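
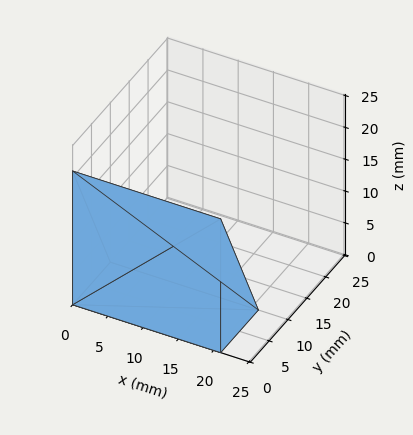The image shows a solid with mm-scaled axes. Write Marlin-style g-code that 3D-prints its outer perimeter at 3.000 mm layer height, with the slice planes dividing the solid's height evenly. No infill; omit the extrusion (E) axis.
Reading the render: the shape is a wedge (ramp): 21 × 10 mm base, rising to 21 mm along the y=0 edge and sloping linearly to z=0 at y=10 (dimensions read to the nearest mm from the axis ticks). For the g-code, the solid's height is divided into equal slices at the stated Δz and each level perimeter traced with G1 moves after a G0 lift.

; perimeter-only toolpath
G21 ; units = mm
G90 ; absolute positioning
G28 ; home
; layer 1
G0 Z3.000
G0 X0.000 Y0.000
G1 X21.000 Y0.000
G1 X21.000 Y8.571
G1 X0.000 Y8.571
G1 X0.000 Y0.000
; layer 2
G0 Z6.000
G0 X0.000 Y0.000
G1 X21.000 Y0.000
G1 X21.000 Y7.143
G1 X0.000 Y7.143
G1 X0.000 Y0.000
; layer 3
G0 Z9.000
G0 X0.000 Y0.000
G1 X21.000 Y0.000
G1 X21.000 Y5.714
G1 X0.000 Y5.714
G1 X0.000 Y0.000
; layer 4
G0 Z12.000
G0 X0.000 Y0.000
G1 X21.000 Y0.000
G1 X21.000 Y4.286
G1 X0.000 Y4.286
G1 X0.000 Y0.000
; layer 5
G0 Z15.000
G0 X0.000 Y0.000
G1 X21.000 Y0.000
G1 X21.000 Y2.857
G1 X0.000 Y2.857
G1 X0.000 Y0.000
; layer 6
G0 Z18.000
G0 X0.000 Y0.000
G1 X21.000 Y0.000
G1 X21.000 Y1.429
G1 X0.000 Y1.429
G1 X0.000 Y0.000
M2 ; end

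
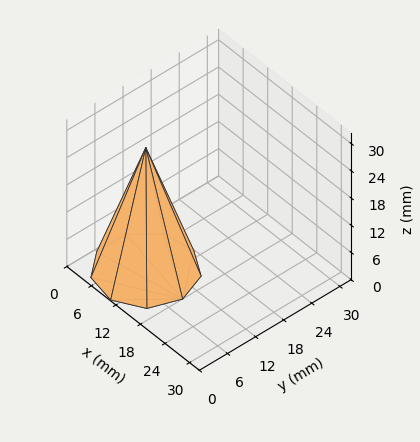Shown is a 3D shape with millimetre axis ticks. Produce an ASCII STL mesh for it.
Reading the render: the shape is a regular 9-sided pyramid, base circumscribed radius ≈ 9 mm, apex at z ≈ 27 mm (dimensions read to the nearest mm from the axis ticks). For the STL, each face is triangulated and given an outward normal.

solid part
  facet normal 0.0000 0.0000 -1.0000
    outer loop
      vertex 10.56 17.86 0.00
      vertex 15.89 14.79 0.00
      vertex 18.00 9.00 0.00
    endloop
  endfacet
  facet normal 0.0000 0.0000 -1.0000
    outer loop
      vertex 4.50 16.79 0.00
      vertex 10.56 17.86 0.00
      vertex 18.00 9.00 0.00
    endloop
  endfacet
  facet normal 0.0000 0.0000 -1.0000
    outer loop
      vertex 0.54 12.08 0.00
      vertex 4.50 16.79 0.00
      vertex 18.00 9.00 0.00
    endloop
  endfacet
  facet normal 0.0000 0.0000 -1.0000
    outer loop
      vertex 0.54 5.92 0.00
      vertex 0.54 12.08 0.00
      vertex 18.00 9.00 0.00
    endloop
  endfacet
  facet normal 0.0000 0.0000 -1.0000
    outer loop
      vertex 4.50 1.21 0.00
      vertex 0.54 5.92 0.00
      vertex 18.00 9.00 0.00
    endloop
  endfacet
  facet normal 0.0000 0.0000 -1.0000
    outer loop
      vertex 10.56 0.14 0.00
      vertex 4.50 1.21 0.00
      vertex 18.00 9.00 0.00
    endloop
  endfacet
  facet normal 0.0000 0.0000 -1.0000
    outer loop
      vertex 15.89 3.21 0.00
      vertex 10.56 0.14 0.00
      vertex 18.00 9.00 0.00
    endloop
  endfacet
  facet normal 0.8966 0.3267 0.2989
    outer loop
      vertex 18.00 9.00 0.00
      vertex 15.89 14.79 0.00
      vertex 9.00 9.00 27.00
    endloop
  endfacet
  facet normal 0.4763 0.8269 0.2989
    outer loop
      vertex 15.89 14.79 0.00
      vertex 10.56 17.86 0.00
      vertex 9.00 9.00 27.00
    endloop
  endfacet
  facet normal -0.1659 0.9398 0.2988
    outer loop
      vertex 10.56 17.86 0.00
      vertex 4.50 16.79 0.00
      vertex 9.00 9.00 27.00
    endloop
  endfacet
  facet normal -0.7304 0.6141 0.2989
    outer loop
      vertex 4.50 16.79 0.00
      vertex 0.54 12.08 0.00
      vertex 9.00 9.00 27.00
    endloop
  endfacet
  facet normal -0.9543 0.0000 0.2990
    outer loop
      vertex 0.54 12.08 0.00
      vertex 0.54 5.92 0.00
      vertex 9.00 9.00 27.00
    endloop
  endfacet
  facet normal -0.7304 -0.6141 0.2989
    outer loop
      vertex 0.54 5.92 0.00
      vertex 4.50 1.21 0.00
      vertex 9.00 9.00 27.00
    endloop
  endfacet
  facet normal -0.1659 -0.9398 0.2988
    outer loop
      vertex 4.50 1.21 0.00
      vertex 10.56 0.14 0.00
      vertex 9.00 9.00 27.00
    endloop
  endfacet
  facet normal 0.4763 -0.8269 0.2989
    outer loop
      vertex 10.56 0.14 0.00
      vertex 15.89 3.21 0.00
      vertex 9.00 9.00 27.00
    endloop
  endfacet
  facet normal 0.8966 -0.3267 0.2989
    outer loop
      vertex 15.89 3.21 0.00
      vertex 18.00 9.00 0.00
      vertex 9.00 9.00 27.00
    endloop
  endfacet
endsolid part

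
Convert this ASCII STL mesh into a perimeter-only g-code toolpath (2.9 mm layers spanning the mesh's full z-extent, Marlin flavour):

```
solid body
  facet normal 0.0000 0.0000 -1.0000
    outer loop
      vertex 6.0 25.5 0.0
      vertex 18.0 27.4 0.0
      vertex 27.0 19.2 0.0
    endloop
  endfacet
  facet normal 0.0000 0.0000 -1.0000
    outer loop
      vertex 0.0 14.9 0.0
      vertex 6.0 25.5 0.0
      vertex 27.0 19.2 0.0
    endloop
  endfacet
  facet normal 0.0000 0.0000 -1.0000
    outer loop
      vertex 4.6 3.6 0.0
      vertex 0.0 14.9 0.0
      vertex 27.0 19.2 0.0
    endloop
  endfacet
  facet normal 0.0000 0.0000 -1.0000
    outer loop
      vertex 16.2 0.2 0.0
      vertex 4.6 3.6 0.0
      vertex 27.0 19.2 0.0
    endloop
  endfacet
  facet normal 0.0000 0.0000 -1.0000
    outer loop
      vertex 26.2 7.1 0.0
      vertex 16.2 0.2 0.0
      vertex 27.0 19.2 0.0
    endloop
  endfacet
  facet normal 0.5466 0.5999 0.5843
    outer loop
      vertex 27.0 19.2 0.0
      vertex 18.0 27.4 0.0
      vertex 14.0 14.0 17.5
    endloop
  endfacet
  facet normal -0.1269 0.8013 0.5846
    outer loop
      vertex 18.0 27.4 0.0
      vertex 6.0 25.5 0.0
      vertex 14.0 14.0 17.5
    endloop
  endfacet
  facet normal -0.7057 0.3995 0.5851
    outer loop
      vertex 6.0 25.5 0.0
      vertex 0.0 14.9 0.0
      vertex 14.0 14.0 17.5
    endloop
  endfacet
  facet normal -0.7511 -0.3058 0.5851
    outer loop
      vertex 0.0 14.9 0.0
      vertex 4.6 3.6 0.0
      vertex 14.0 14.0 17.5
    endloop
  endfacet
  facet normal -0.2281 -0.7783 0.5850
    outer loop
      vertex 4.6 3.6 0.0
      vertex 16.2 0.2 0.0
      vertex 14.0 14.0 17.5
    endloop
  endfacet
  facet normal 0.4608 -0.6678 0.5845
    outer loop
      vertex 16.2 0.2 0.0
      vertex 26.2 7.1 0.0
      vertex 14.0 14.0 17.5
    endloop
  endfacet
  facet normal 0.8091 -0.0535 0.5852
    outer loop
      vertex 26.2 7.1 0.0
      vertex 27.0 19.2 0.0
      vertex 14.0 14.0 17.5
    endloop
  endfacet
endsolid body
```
; perimeter-only toolpath
G21 ; units = mm
G90 ; absolute positioning
G28 ; home
; layer 1
G0 Z2.9
G0 X24.8 Y18.3
G1 X17.3 Y25.2
G1 X7.3 Y23.6
G1 X2.3 Y14.8
G1 X6.2 Y5.3
G1 X15.8 Y2.5
G1 X24.2 Y8.2
G1 X24.8 Y18.3
; layer 2
G0 Z5.8
G0 X22.7 Y17.5
G1 X16.7 Y22.9
G1 X8.7 Y21.7
G1 X4.7 Y14.6
G1 X7.7 Y7.1
G1 X15.5 Y4.8
G1 X22.1 Y9.4
G1 X22.7 Y17.5
; layer 3
G0 Z8.8
G0 X20.5 Y16.6
G1 X16.0 Y20.7
G1 X10.0 Y19.8
G1 X7.0 Y14.4
G1 X9.3 Y8.8
G1 X15.1 Y7.1
G1 X20.1 Y10.6
G1 X20.5 Y16.6
; layer 4
G0 Z11.7
G0 X18.3 Y15.7
G1 X15.3 Y18.5
G1 X11.3 Y17.8
G1 X9.3 Y14.3
G1 X10.9 Y10.5
G1 X14.7 Y9.4
G1 X18.1 Y11.7
G1 X18.3 Y15.7
; layer 5
G0 Z14.6
G0 X16.2 Y14.9
G1 X14.7 Y16.2
G1 X12.7 Y15.9
G1 X11.7 Y14.2
G1 X12.4 Y12.3
G1 X14.4 Y11.7
G1 X16.0 Y12.8
G1 X16.2 Y14.9
M2 ; end

The solid is a regular 7-sided pyramid, base circumscribed radius ≈ 14 mm, apex at z ≈ 17.5 mm. Slicing at Δz = 2.9 mm — 6 equal slices spanning the solid's height, so layer i sits at z = i·h/6 — gives 5 non-empty perimeters. Each is a 7-segment closed polygon; G0 lifts to the layer z and rapids to the start vertex, then G1 traces the edges. The cross-section shrinks linearly with z (the slice at the apex is degenerate and omitted).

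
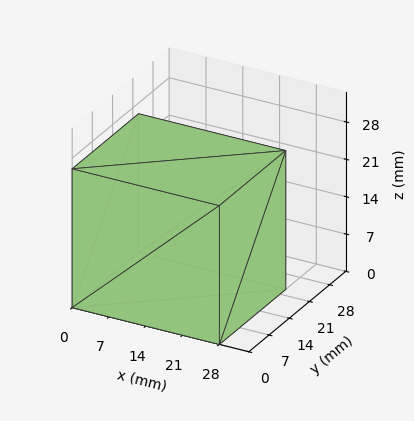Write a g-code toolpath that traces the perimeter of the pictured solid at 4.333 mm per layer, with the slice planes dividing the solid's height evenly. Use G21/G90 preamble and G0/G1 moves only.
Reading the render: the shape is a rectangular box, roughly 28 × 23 mm footprint and 26 mm tall (dimensions read to the nearest mm from the axis ticks). For the g-code, the solid's height is divided into equal slices at the stated Δz and each level perimeter traced with G1 moves after a G0 lift.

; perimeter-only toolpath
G21 ; units = mm
G90 ; absolute positioning
G28 ; home
; layer 1
G0 Z4.333
G0 X0.000 Y0.000
G1 X28.000 Y0.000
G1 X28.000 Y23.000
G1 X0.000 Y23.000
G1 X0.000 Y0.000
; layer 2
G0 Z8.667
G0 X0.000 Y0.000
G1 X28.000 Y0.000
G1 X28.000 Y23.000
G1 X0.000 Y23.000
G1 X0.000 Y0.000
; layer 3
G0 Z13.000
G0 X0.000 Y0.000
G1 X28.000 Y0.000
G1 X28.000 Y23.000
G1 X0.000 Y23.000
G1 X0.000 Y0.000
; layer 4
G0 Z17.333
G0 X0.000 Y0.000
G1 X28.000 Y0.000
G1 X28.000 Y23.000
G1 X0.000 Y23.000
G1 X0.000 Y0.000
; layer 5
G0 Z21.667
G0 X0.000 Y0.000
G1 X28.000 Y0.000
G1 X28.000 Y23.000
G1 X0.000 Y23.000
G1 X0.000 Y0.000
; layer 6
G0 Z26.000
G0 X0.000 Y0.000
G1 X28.000 Y0.000
G1 X28.000 Y23.000
G1 X0.000 Y23.000
G1 X0.000 Y0.000
M2 ; end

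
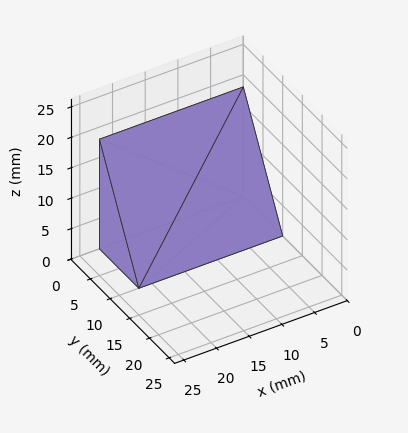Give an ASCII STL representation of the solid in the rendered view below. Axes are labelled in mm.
Reading the render: the shape is a wedge (ramp): 22 × 10 mm base, rising to 18 mm along the y=0 edge and sloping linearly to z=0 at y=10 (dimensions read to the nearest mm from the axis ticks). For the STL, each face is triangulated and given an outward normal.

solid part
  facet normal 0.0000 0.0000 -1.0000
    outer loop
      vertex 22.000 10.000 0.000
      vertex 22.000 0.000 0.000
      vertex 0.000 0.000 0.000
    endloop
  endfacet
  facet normal 0.0000 0.0000 -1.0000
    outer loop
      vertex 0.000 10.000 0.000
      vertex 22.000 10.000 0.000
      vertex 0.000 0.000 0.000
    endloop
  endfacet
  facet normal 0.0000 -1.0000 0.0000
    outer loop
      vertex 0.000 0.000 0.000
      vertex 22.000 0.000 0.000
      vertex 22.000 0.000 18.000
    endloop
  endfacet
  facet normal 0.0000 -1.0000 0.0000
    outer loop
      vertex 0.000 0.000 0.000
      vertex 22.000 0.000 18.000
      vertex 0.000 0.000 18.000
    endloop
  endfacet
  facet normal 0.0000 0.8742 0.4856
    outer loop
      vertex 0.000 0.000 18.000
      vertex 22.000 0.000 18.000
      vertex 22.000 10.000 0.000
    endloop
  endfacet
  facet normal 0.0000 0.8742 0.4856
    outer loop
      vertex 0.000 0.000 18.000
      vertex 22.000 10.000 0.000
      vertex 0.000 10.000 0.000
    endloop
  endfacet
  facet normal -1.0000 0.0000 0.0000
    outer loop
      vertex 0.000 0.000 18.000
      vertex 0.000 10.000 0.000
      vertex 0.000 0.000 0.000
    endloop
  endfacet
  facet normal 1.0000 0.0000 0.0000
    outer loop
      vertex 22.000 0.000 0.000
      vertex 22.000 10.000 0.000
      vertex 22.000 0.000 18.000
    endloop
  endfacet
endsolid part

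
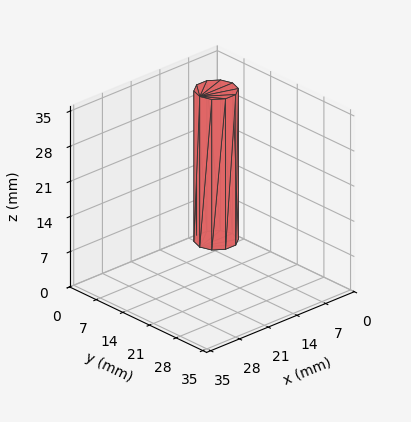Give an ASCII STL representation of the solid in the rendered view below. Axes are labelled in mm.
Reading the render: the shape is a regular 10-sided prism (a cylinder approximated with 10 flat sides), circumscribed radius ≈ 4 mm, height ≈ 30 mm (dimensions read to the nearest mm from the axis ticks). For the STL, each face is triangulated and given an outward normal.

solid part
  facet normal 0.0000 0.0000 -1.0000
    outer loop
      vertex 5.24 7.80 0.00
      vertex 7.24 6.35 0.00
      vertex 8.00 4.00 0.00
    endloop
  endfacet
  facet normal 0.0000 0.0000 -1.0000
    outer loop
      vertex 2.76 7.80 0.00
      vertex 5.24 7.80 0.00
      vertex 8.00 4.00 0.00
    endloop
  endfacet
  facet normal 0.0000 0.0000 -1.0000
    outer loop
      vertex 0.76 6.35 0.00
      vertex 2.76 7.80 0.00
      vertex 8.00 4.00 0.00
    endloop
  endfacet
  facet normal 0.0000 0.0000 -1.0000
    outer loop
      vertex 0.00 4.00 0.00
      vertex 0.76 6.35 0.00
      vertex 8.00 4.00 0.00
    endloop
  endfacet
  facet normal 0.0000 0.0000 -1.0000
    outer loop
      vertex 0.76 1.65 0.00
      vertex 0.00 4.00 0.00
      vertex 8.00 4.00 0.00
    endloop
  endfacet
  facet normal 0.0000 0.0000 -1.0000
    outer loop
      vertex 2.76 0.20 0.00
      vertex 0.76 1.65 0.00
      vertex 8.00 4.00 0.00
    endloop
  endfacet
  facet normal 0.0000 0.0000 -1.0000
    outer loop
      vertex 5.24 0.20 0.00
      vertex 2.76 0.20 0.00
      vertex 8.00 4.00 0.00
    endloop
  endfacet
  facet normal 0.0000 0.0000 -1.0000
    outer loop
      vertex 7.24 1.65 0.00
      vertex 5.24 0.20 0.00
      vertex 8.00 4.00 0.00
    endloop
  endfacet
  facet normal 0.0000 0.0000 1.0000
    outer loop
      vertex 8.00 4.00 30.00
      vertex 7.24 6.35 30.00
      vertex 5.24 7.80 30.00
    endloop
  endfacet
  facet normal 0.0000 0.0000 1.0000
    outer loop
      vertex 8.00 4.00 30.00
      vertex 5.24 7.80 30.00
      vertex 2.76 7.80 30.00
    endloop
  endfacet
  facet normal 0.0000 0.0000 1.0000
    outer loop
      vertex 8.00 4.00 30.00
      vertex 2.76 7.80 30.00
      vertex 0.76 6.35 30.00
    endloop
  endfacet
  facet normal 0.0000 0.0000 1.0000
    outer loop
      vertex 8.00 4.00 30.00
      vertex 0.76 6.35 30.00
      vertex 0.00 4.00 30.00
    endloop
  endfacet
  facet normal 0.0000 0.0000 1.0000
    outer loop
      vertex 8.00 4.00 30.00
      vertex 0.00 4.00 30.00
      vertex 0.76 1.65 30.00
    endloop
  endfacet
  facet normal 0.0000 0.0000 1.0000
    outer loop
      vertex 8.00 4.00 30.00
      vertex 0.76 1.65 30.00
      vertex 2.76 0.20 30.00
    endloop
  endfacet
  facet normal 0.0000 0.0000 1.0000
    outer loop
      vertex 8.00 4.00 30.00
      vertex 2.76 0.20 30.00
      vertex 5.24 0.20 30.00
    endloop
  endfacet
  facet normal 0.0000 0.0000 1.0000
    outer loop
      vertex 8.00 4.00 30.00
      vertex 5.24 0.20 30.00
      vertex 7.24 1.65 30.00
    endloop
  endfacet
  facet normal 0.9515 0.3077 0.0000
    outer loop
      vertex 8.00 4.00 0.00
      vertex 7.24 6.35 0.00
      vertex 7.24 6.35 30.00
    endloop
  endfacet
  facet normal 0.9515 0.3077 0.0000
    outer loop
      vertex 8.00 4.00 0.00
      vertex 7.24 6.35 30.00
      vertex 8.00 4.00 30.00
    endloop
  endfacet
  facet normal 0.5870 0.8096 0.0000
    outer loop
      vertex 7.24 6.35 0.00
      vertex 5.24 7.80 0.00
      vertex 5.24 7.80 30.00
    endloop
  endfacet
  facet normal 0.5870 0.8096 0.0000
    outer loop
      vertex 7.24 6.35 0.00
      vertex 5.24 7.80 30.00
      vertex 7.24 6.35 30.00
    endloop
  endfacet
  facet normal 0.0000 1.0000 0.0000
    outer loop
      vertex 5.24 7.80 0.00
      vertex 2.76 7.80 0.00
      vertex 2.76 7.80 30.00
    endloop
  endfacet
  facet normal 0.0000 1.0000 0.0000
    outer loop
      vertex 5.24 7.80 0.00
      vertex 2.76 7.80 30.00
      vertex 5.24 7.80 30.00
    endloop
  endfacet
  facet normal -0.5870 0.8096 0.0000
    outer loop
      vertex 2.76 7.80 0.00
      vertex 0.76 6.35 0.00
      vertex 0.76 6.35 30.00
    endloop
  endfacet
  facet normal -0.5870 0.8096 0.0000
    outer loop
      vertex 2.76 7.80 0.00
      vertex 0.76 6.35 30.00
      vertex 2.76 7.80 30.00
    endloop
  endfacet
  facet normal -0.9515 0.3077 0.0000
    outer loop
      vertex 0.76 6.35 0.00
      vertex 0.00 4.00 0.00
      vertex 0.00 4.00 30.00
    endloop
  endfacet
  facet normal -0.9515 0.3077 0.0000
    outer loop
      vertex 0.76 6.35 0.00
      vertex 0.00 4.00 30.00
      vertex 0.76 6.35 30.00
    endloop
  endfacet
  facet normal -0.9515 -0.3077 0.0000
    outer loop
      vertex 0.00 4.00 0.00
      vertex 0.76 1.65 0.00
      vertex 0.76 1.65 30.00
    endloop
  endfacet
  facet normal -0.9515 -0.3077 0.0000
    outer loop
      vertex 0.00 4.00 0.00
      vertex 0.76 1.65 30.00
      vertex 0.00 4.00 30.00
    endloop
  endfacet
  facet normal -0.5870 -0.8096 0.0000
    outer loop
      vertex 0.76 1.65 0.00
      vertex 2.76 0.20 0.00
      vertex 2.76 0.20 30.00
    endloop
  endfacet
  facet normal -0.5870 -0.8096 0.0000
    outer loop
      vertex 0.76 1.65 0.00
      vertex 2.76 0.20 30.00
      vertex 0.76 1.65 30.00
    endloop
  endfacet
  facet normal 0.0000 -1.0000 0.0000
    outer loop
      vertex 2.76 0.20 0.00
      vertex 5.24 0.20 0.00
      vertex 5.24 0.20 30.00
    endloop
  endfacet
  facet normal 0.0000 -1.0000 0.0000
    outer loop
      vertex 2.76 0.20 0.00
      vertex 5.24 0.20 30.00
      vertex 2.76 0.20 30.00
    endloop
  endfacet
  facet normal 0.5870 -0.8096 0.0000
    outer loop
      vertex 5.24 0.20 0.00
      vertex 7.24 1.65 0.00
      vertex 7.24 1.65 30.00
    endloop
  endfacet
  facet normal 0.5870 -0.8096 0.0000
    outer loop
      vertex 5.24 0.20 0.00
      vertex 7.24 1.65 30.00
      vertex 5.24 0.20 30.00
    endloop
  endfacet
  facet normal 0.9515 -0.3077 0.0000
    outer loop
      vertex 7.24 1.65 0.00
      vertex 8.00 4.00 0.00
      vertex 8.00 4.00 30.00
    endloop
  endfacet
  facet normal 0.9515 -0.3077 0.0000
    outer loop
      vertex 7.24 1.65 0.00
      vertex 8.00 4.00 30.00
      vertex 7.24 1.65 30.00
    endloop
  endfacet
endsolid part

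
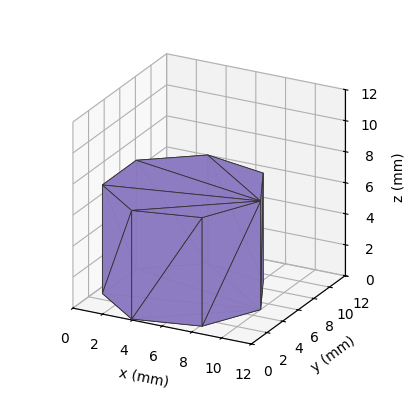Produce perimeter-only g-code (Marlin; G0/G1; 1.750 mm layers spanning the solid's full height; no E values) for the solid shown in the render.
Reading the render: the shape is a regular 7-sided prism (a cylinder approximated with 7 flat sides), circumscribed radius ≈ 5 mm, height ≈ 7 mm (dimensions read to the nearest mm from the axis ticks). For the g-code, the solid's height is divided into equal slices at the stated Δz and each level perimeter traced with G1 moves after a G0 lift.

; perimeter-only toolpath
G21 ; units = mm
G90 ; absolute positioning
G28 ; home
; layer 1
G0 Z1.750
G0 X10.000 Y5.000
G1 X8.117 Y8.909
G1 X3.887 Y9.875
G1 X0.495 Y7.169
G1 X0.495 Y2.831
G1 X3.887 Y0.125
G1 X8.117 Y1.091
G1 X10.000 Y5.000
; layer 2
G0 Z3.500
G0 X10.000 Y5.000
G1 X8.117 Y8.909
G1 X3.887 Y9.875
G1 X0.495 Y7.169
G1 X0.495 Y2.831
G1 X3.887 Y0.125
G1 X8.117 Y1.091
G1 X10.000 Y5.000
; layer 3
G0 Z5.250
G0 X10.000 Y5.000
G1 X8.117 Y8.909
G1 X3.887 Y9.875
G1 X0.495 Y7.169
G1 X0.495 Y2.831
G1 X3.887 Y0.125
G1 X8.117 Y1.091
G1 X10.000 Y5.000
; layer 4
G0 Z7.000
G0 X10.000 Y5.000
G1 X8.117 Y8.909
G1 X3.887 Y9.875
G1 X0.495 Y7.169
G1 X0.495 Y2.831
G1 X3.887 Y0.125
G1 X8.117 Y1.091
G1 X10.000 Y5.000
M2 ; end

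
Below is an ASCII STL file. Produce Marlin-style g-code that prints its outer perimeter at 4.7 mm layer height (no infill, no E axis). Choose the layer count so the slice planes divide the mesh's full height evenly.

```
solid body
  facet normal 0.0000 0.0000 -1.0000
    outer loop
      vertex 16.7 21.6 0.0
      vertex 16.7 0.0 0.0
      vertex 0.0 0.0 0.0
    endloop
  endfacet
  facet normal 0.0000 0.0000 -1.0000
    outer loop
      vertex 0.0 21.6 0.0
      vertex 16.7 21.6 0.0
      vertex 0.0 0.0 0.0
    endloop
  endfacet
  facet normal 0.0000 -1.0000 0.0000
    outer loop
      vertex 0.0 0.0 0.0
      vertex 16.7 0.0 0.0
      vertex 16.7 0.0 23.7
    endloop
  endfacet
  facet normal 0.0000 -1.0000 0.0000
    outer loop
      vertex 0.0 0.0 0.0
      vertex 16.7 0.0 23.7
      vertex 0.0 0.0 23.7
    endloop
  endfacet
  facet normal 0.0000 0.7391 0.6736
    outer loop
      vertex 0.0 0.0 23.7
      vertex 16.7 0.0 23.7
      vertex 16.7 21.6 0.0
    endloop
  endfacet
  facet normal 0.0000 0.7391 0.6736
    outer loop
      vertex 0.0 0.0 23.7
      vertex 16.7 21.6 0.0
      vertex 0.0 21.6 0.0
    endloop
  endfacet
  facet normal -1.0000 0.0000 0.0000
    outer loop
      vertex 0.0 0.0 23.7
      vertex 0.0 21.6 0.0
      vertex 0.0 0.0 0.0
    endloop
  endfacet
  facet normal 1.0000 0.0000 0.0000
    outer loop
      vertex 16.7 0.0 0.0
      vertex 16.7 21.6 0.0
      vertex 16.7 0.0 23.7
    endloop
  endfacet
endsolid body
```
; perimeter-only toolpath
G21 ; units = mm
G90 ; absolute positioning
G28 ; home
; layer 1
G0 Z4.7
G0 X0.0 Y0.0
G1 X16.7 Y0.0
G1 X16.7 Y17.3
G1 X0.0 Y17.3
G1 X0.0 Y0.0
; layer 2
G0 Z9.5
G0 X0.0 Y0.0
G1 X16.7 Y0.0
G1 X16.7 Y13.0
G1 X0.0 Y13.0
G1 X0.0 Y0.0
; layer 3
G0 Z14.2
G0 X0.0 Y0.0
G1 X16.7 Y0.0
G1 X16.7 Y8.6
G1 X0.0 Y8.6
G1 X0.0 Y0.0
; layer 4
G0 Z19.0
G0 X0.0 Y0.0
G1 X16.7 Y0.0
G1 X16.7 Y4.3
G1 X0.0 Y4.3
G1 X0.0 Y0.0
M2 ; end

The solid is a wedge (ramp): 16.7 × 21.6 mm base, rising to 23.7 mm along the y=0 edge and sloping linearly to z=0 at y=21.6. Slicing at Δz = 4.7 mm — 5 equal slices spanning the solid's height, so layer i sits at z = i·h/5 — gives 4 non-empty perimeters. Each is a 4-segment closed polygon; G0 lifts to the layer z and rapids to the start vertex, then G1 traces the edges. The cross-section shrinks linearly with z (the slice at the apex is degenerate and omitted).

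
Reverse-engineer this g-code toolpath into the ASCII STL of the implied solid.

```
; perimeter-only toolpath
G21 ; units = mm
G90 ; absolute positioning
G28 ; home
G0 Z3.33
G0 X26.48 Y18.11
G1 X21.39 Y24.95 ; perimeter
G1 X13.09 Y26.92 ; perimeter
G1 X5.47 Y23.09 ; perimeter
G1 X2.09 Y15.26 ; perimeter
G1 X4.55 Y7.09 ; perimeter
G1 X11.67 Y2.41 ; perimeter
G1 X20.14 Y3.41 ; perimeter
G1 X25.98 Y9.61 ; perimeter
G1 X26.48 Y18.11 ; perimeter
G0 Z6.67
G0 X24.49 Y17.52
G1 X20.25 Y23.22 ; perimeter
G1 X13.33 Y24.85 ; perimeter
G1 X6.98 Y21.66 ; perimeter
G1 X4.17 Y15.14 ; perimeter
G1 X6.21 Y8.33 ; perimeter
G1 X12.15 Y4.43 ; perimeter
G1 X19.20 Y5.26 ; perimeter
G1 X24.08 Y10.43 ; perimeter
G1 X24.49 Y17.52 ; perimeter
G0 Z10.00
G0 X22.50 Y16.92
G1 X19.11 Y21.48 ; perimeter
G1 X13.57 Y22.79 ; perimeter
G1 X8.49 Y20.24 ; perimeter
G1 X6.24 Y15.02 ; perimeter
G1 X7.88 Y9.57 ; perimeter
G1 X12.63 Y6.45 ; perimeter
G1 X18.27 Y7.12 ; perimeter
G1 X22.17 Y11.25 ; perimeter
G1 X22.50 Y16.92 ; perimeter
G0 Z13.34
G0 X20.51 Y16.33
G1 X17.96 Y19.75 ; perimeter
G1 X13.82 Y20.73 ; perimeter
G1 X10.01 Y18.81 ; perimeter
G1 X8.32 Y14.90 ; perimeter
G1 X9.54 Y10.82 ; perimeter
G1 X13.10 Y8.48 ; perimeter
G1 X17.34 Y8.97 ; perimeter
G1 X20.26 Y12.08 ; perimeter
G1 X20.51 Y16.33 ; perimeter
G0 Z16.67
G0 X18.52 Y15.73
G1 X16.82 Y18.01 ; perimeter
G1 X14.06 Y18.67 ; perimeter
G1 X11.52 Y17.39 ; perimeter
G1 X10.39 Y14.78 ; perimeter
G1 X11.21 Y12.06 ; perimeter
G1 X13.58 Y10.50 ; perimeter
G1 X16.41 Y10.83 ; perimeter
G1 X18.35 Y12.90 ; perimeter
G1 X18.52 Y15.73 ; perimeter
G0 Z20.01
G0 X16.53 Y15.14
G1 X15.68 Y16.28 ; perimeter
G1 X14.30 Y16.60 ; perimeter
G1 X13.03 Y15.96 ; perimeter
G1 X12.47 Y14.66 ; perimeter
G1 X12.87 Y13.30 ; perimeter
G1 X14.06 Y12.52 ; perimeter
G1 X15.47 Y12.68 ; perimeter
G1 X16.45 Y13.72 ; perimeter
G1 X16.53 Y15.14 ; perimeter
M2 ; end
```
solid part
  facet normal 0.0000 0.0000 -1.0000
    outer loop
      vertex 12.85 28.98 0.00
      vertex 22.53 26.69 0.00
      vertex 28.47 18.71 0.00
    endloop
  endfacet
  facet normal 0.0000 0.0000 -1.0000
    outer loop
      vertex 3.96 24.51 0.00
      vertex 12.85 28.98 0.00
      vertex 28.47 18.71 0.00
    endloop
  endfacet
  facet normal 0.0000 0.0000 -1.0000
    outer loop
      vertex 0.02 15.38 0.00
      vertex 3.96 24.51 0.00
      vertex 28.47 18.71 0.00
    endloop
  endfacet
  facet normal 0.0000 0.0000 -1.0000
    outer loop
      vertex 2.88 5.85 0.00
      vertex 0.02 15.38 0.00
      vertex 28.47 18.71 0.00
    endloop
  endfacet
  facet normal 0.0000 0.0000 -1.0000
    outer loop
      vertex 11.19 0.39 0.00
      vertex 2.88 5.85 0.00
      vertex 28.47 18.71 0.00
    endloop
  endfacet
  facet normal 0.0000 0.0000 -1.0000
    outer loop
      vertex 21.07 1.55 0.00
      vertex 11.19 0.39 0.00
      vertex 28.47 18.71 0.00
    endloop
  endfacet
  facet normal 0.0000 0.0000 -1.0000
    outer loop
      vertex 27.89 8.79 0.00
      vertex 21.07 1.55 0.00
      vertex 28.47 18.71 0.00
    endloop
  endfacet
  facet normal 0.6923 0.5153 0.5052
    outer loop
      vertex 28.47 18.71 0.00
      vertex 22.53 26.69 0.00
      vertex 14.54 14.54 23.34
    endloop
  endfacet
  facet normal 0.1987 0.8398 0.5052
    outer loop
      vertex 22.53 26.69 0.00
      vertex 12.85 28.98 0.00
      vertex 14.54 14.54 23.34
    endloop
  endfacet
  facet normal -0.3877 0.7711 0.5051
    outer loop
      vertex 12.85 28.98 0.00
      vertex 3.96 24.51 0.00
      vertex 14.54 14.54 23.34
    endloop
  endfacet
  facet normal -0.7924 0.3419 0.5052
    outer loop
      vertex 3.96 24.51 0.00
      vertex 0.02 15.38 0.00
      vertex 14.54 14.54 23.34
    endloop
  endfacet
  facet normal -0.8265 -0.2480 0.5053
    outer loop
      vertex 0.02 15.38 0.00
      vertex 2.88 5.85 0.00
      vertex 14.54 14.54 23.34
    endloop
  endfacet
  facet normal -0.4739 -0.7212 0.5053
    outer loop
      vertex 2.88 5.85 0.00
      vertex 11.19 0.39 0.00
      vertex 14.54 14.54 23.34
    endloop
  endfacet
  facet normal 0.1006 -0.8571 0.5052
    outer loop
      vertex 11.19 0.39 0.00
      vertex 21.07 1.55 0.00
      vertex 14.54 14.54 23.34
    endloop
  endfacet
  facet normal 0.6282 -0.5918 0.5051
    outer loop
      vertex 21.07 1.55 0.00
      vertex 27.89 8.79 0.00
      vertex 14.54 14.54 23.34
    endloop
  endfacet
  facet normal 0.8615 -0.0504 0.5052
    outer loop
      vertex 27.89 8.79 0.00
      vertex 28.47 18.71 0.00
      vertex 14.54 14.54 23.34
    endloop
  endfacet
endsolid part

The G0 Z moves step by Δz≈3.33 mm. The G1 loops shrink linearly with z, so the solid tapers from its base footprint up to z≈23.3. Closing with a flat bottom cap and the tapered top and triangulating gives 16 facets — a regular 9-sided pyramid, base circumscribed radius ≈ 14.5 mm, apex at z ≈ 23.3 mm.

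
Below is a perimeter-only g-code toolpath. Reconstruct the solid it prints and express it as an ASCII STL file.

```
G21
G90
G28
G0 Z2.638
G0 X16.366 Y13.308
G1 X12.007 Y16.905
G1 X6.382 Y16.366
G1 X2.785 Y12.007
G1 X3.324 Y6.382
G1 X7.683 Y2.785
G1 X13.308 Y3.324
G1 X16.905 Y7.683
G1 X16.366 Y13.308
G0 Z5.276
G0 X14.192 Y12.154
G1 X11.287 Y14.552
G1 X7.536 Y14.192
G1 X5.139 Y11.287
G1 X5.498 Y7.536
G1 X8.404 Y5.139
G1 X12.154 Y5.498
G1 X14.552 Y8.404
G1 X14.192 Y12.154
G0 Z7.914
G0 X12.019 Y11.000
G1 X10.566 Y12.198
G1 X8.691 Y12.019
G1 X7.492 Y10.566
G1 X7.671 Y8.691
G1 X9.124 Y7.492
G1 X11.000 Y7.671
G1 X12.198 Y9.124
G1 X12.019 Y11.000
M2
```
solid part
  facet normal 0.0000 0.0000 -1.0000
    outer loop
      vertex 5.227 18.540 0.000
      vertex 12.728 19.258 0.000
      vertex 18.540 14.463 0.000
    endloop
  endfacet
  facet normal 0.0000 0.0000 -1.0000
    outer loop
      vertex 0.432 12.728 0.000
      vertex 5.227 18.540 0.000
      vertex 18.540 14.463 0.000
    endloop
  endfacet
  facet normal 0.0000 0.0000 -1.0000
    outer loop
      vertex 1.150 5.227 0.000
      vertex 0.432 12.728 0.000
      vertex 18.540 14.463 0.000
    endloop
  endfacet
  facet normal 0.0000 0.0000 -1.0000
    outer loop
      vertex 6.962 0.432 0.000
      vertex 1.150 5.227 0.000
      vertex 18.540 14.463 0.000
    endloop
  endfacet
  facet normal 0.0000 0.0000 -1.0000
    outer loop
      vertex 14.463 1.150 0.000
      vertex 6.962 0.432 0.000
      vertex 18.540 14.463 0.000
    endloop
  endfacet
  facet normal 0.0000 0.0000 -1.0000
    outer loop
      vertex 19.258 6.962 0.000
      vertex 14.463 1.150 0.000
      vertex 18.540 14.463 0.000
    endloop
  endfacet
  facet normal 0.4820 0.5843 0.6529
    outer loop
      vertex 18.540 14.463 0.000
      vertex 12.728 19.258 0.000
      vertex 9.845 9.845 10.552
    endloop
  endfacet
  facet normal -0.0722 0.7540 0.6529
    outer loop
      vertex 12.728 19.258 0.000
      vertex 5.227 18.540 0.000
      vertex 9.845 9.845 10.552
    endloop
  endfacet
  facet normal -0.5843 0.4820 0.6529
    outer loop
      vertex 5.227 18.540 0.000
      vertex 0.432 12.728 0.000
      vertex 9.845 9.845 10.552
    endloop
  endfacet
  facet normal -0.7540 -0.0722 0.6529
    outer loop
      vertex 0.432 12.728 0.000
      vertex 1.150 5.227 0.000
      vertex 9.845 9.845 10.552
    endloop
  endfacet
  facet normal -0.4820 -0.5843 0.6529
    outer loop
      vertex 1.150 5.227 0.000
      vertex 6.962 0.432 0.000
      vertex 9.845 9.845 10.552
    endloop
  endfacet
  facet normal 0.0722 -0.7540 0.6529
    outer loop
      vertex 6.962 0.432 0.000
      vertex 14.463 1.150 0.000
      vertex 9.845 9.845 10.552
    endloop
  endfacet
  facet normal 0.5843 -0.4820 0.6529
    outer loop
      vertex 14.463 1.150 0.000
      vertex 19.258 6.962 0.000
      vertex 9.845 9.845 10.552
    endloop
  endfacet
  facet normal 0.7540 0.0722 0.6529
    outer loop
      vertex 19.258 6.962 0.000
      vertex 18.540 14.463 0.000
      vertex 9.845 9.845 10.552
    endloop
  endfacet
endsolid part

The G0 Z moves step by Δz≈2.638 mm. The G1 loops shrink linearly with z, so the solid tapers from its base footprint up to z≈10.6. Closing with a flat bottom cap and the tapered top and triangulating gives 14 facets — a regular 8-sided pyramid, base circumscribed radius ≈ 9.85 mm, apex at z ≈ 10.6 mm.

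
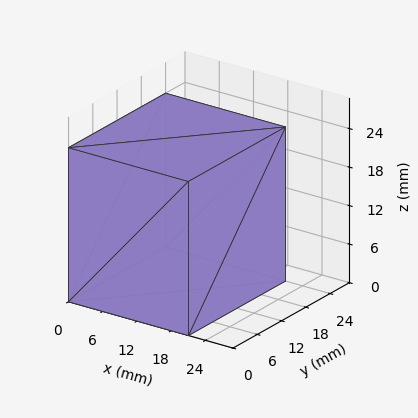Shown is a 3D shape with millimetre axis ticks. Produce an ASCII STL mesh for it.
Reading the render: the shape is a rectangular box, roughly 21 × 24 mm footprint and 24 mm tall (dimensions read to the nearest mm from the axis ticks). For the STL, each face is triangulated and given an outward normal.

solid part
  facet normal 0.0000 0.0000 -1.0000
    outer loop
      vertex 21.00 24.00 0.00
      vertex 21.00 0.00 0.00
      vertex 0.00 0.00 0.00
    endloop
  endfacet
  facet normal 0.0000 0.0000 -1.0000
    outer loop
      vertex 0.00 24.00 0.00
      vertex 21.00 24.00 0.00
      vertex 0.00 0.00 0.00
    endloop
  endfacet
  facet normal 0.0000 0.0000 1.0000
    outer loop
      vertex 0.00 0.00 24.00
      vertex 21.00 0.00 24.00
      vertex 21.00 24.00 24.00
    endloop
  endfacet
  facet normal 0.0000 0.0000 1.0000
    outer loop
      vertex 0.00 0.00 24.00
      vertex 21.00 24.00 24.00
      vertex 0.00 24.00 24.00
    endloop
  endfacet
  facet normal 0.0000 -1.0000 0.0000
    outer loop
      vertex 0.00 0.00 0.00
      vertex 21.00 0.00 0.00
      vertex 21.00 0.00 24.00
    endloop
  endfacet
  facet normal 0.0000 -1.0000 0.0000
    outer loop
      vertex 0.00 0.00 0.00
      vertex 21.00 0.00 24.00
      vertex 0.00 0.00 24.00
    endloop
  endfacet
  facet normal 0.0000 1.0000 0.0000
    outer loop
      vertex 21.00 24.00 24.00
      vertex 21.00 24.00 0.00
      vertex 0.00 24.00 0.00
    endloop
  endfacet
  facet normal 0.0000 1.0000 0.0000
    outer loop
      vertex 0.00 24.00 24.00
      vertex 21.00 24.00 24.00
      vertex 0.00 24.00 0.00
    endloop
  endfacet
  facet normal -1.0000 0.0000 0.0000
    outer loop
      vertex 0.00 24.00 24.00
      vertex 0.00 24.00 0.00
      vertex 0.00 0.00 0.00
    endloop
  endfacet
  facet normal -1.0000 0.0000 0.0000
    outer loop
      vertex 0.00 0.00 24.00
      vertex 0.00 24.00 24.00
      vertex 0.00 0.00 0.00
    endloop
  endfacet
  facet normal 1.0000 0.0000 0.0000
    outer loop
      vertex 21.00 0.00 0.00
      vertex 21.00 24.00 0.00
      vertex 21.00 24.00 24.00
    endloop
  endfacet
  facet normal 1.0000 0.0000 0.0000
    outer loop
      vertex 21.00 0.00 0.00
      vertex 21.00 24.00 24.00
      vertex 21.00 0.00 24.00
    endloop
  endfacet
endsolid part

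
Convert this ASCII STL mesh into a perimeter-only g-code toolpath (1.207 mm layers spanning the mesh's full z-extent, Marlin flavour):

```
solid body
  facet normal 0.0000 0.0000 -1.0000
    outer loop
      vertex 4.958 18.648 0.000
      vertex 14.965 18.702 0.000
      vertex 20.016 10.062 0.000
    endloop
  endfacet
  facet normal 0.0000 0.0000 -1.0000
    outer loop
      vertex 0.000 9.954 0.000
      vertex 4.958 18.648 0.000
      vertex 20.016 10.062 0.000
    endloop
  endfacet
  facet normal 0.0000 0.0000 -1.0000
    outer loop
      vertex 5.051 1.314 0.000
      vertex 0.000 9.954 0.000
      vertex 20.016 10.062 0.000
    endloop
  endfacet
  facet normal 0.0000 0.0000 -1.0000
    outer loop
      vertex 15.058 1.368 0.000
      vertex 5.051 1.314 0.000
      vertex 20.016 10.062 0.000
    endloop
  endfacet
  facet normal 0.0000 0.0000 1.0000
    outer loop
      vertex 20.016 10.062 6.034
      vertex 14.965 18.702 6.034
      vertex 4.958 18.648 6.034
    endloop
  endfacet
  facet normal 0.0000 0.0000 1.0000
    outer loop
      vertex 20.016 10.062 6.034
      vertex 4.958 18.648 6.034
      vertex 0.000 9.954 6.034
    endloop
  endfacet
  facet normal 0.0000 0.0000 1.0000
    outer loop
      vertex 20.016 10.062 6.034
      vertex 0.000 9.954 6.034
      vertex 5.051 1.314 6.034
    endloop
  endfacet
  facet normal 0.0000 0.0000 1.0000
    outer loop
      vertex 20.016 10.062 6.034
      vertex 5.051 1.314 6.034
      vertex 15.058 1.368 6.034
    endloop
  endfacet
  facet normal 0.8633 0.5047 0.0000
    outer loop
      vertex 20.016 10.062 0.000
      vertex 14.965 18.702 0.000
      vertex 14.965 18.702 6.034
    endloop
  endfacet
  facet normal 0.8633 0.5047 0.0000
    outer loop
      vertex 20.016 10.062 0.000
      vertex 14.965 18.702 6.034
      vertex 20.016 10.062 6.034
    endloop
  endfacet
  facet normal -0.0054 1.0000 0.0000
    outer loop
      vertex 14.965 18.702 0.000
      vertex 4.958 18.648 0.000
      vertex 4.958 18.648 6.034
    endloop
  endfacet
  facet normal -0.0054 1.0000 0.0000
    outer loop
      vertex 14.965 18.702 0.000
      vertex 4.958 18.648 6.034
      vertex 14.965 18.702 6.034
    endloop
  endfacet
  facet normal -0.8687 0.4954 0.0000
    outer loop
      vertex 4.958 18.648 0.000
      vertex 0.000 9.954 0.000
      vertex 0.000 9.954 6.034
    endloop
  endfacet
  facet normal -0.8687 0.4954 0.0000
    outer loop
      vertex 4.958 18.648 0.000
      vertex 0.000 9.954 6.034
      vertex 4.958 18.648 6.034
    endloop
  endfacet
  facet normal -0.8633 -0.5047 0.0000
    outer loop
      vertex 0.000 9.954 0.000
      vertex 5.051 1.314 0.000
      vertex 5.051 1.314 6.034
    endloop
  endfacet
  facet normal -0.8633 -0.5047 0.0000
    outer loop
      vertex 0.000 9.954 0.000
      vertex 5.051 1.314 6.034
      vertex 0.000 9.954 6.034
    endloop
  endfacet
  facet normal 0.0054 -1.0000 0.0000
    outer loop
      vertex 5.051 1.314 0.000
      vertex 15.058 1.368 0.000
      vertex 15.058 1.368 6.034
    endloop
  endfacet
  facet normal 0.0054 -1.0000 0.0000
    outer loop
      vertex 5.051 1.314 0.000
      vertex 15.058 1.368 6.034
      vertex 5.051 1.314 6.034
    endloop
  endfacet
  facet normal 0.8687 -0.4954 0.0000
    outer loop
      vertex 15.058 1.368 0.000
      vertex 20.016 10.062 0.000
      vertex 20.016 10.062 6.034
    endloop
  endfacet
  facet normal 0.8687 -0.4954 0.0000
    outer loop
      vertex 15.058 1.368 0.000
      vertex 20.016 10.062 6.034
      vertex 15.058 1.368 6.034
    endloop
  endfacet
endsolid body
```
; perimeter-only toolpath
G21 ; units = mm
G90 ; absolute positioning
G28 ; home
; layer 1
G0 Z1.207
G0 X20.016 Y10.062
G1 X14.965 Y18.702
G1 X4.958 Y18.648
G1 X0.000 Y9.954
G1 X5.051 Y1.314
G1 X15.058 Y1.368
G1 X20.016 Y10.062
; layer 2
G0 Z2.414
G0 X20.016 Y10.062
G1 X14.965 Y18.702
G1 X4.958 Y18.648
G1 X0.000 Y9.954
G1 X5.051 Y1.314
G1 X15.058 Y1.368
G1 X20.016 Y10.062
; layer 3
G0 Z3.620
G0 X20.016 Y10.062
G1 X14.965 Y18.702
G1 X4.958 Y18.648
G1 X0.000 Y9.954
G1 X5.051 Y1.314
G1 X15.058 Y1.368
G1 X20.016 Y10.062
; layer 4
G0 Z4.827
G0 X20.016 Y10.062
G1 X14.965 Y18.702
G1 X4.958 Y18.648
G1 X0.000 Y9.954
G1 X5.051 Y1.314
G1 X15.058 Y1.368
G1 X20.016 Y10.062
; layer 5
G0 Z6.034
G0 X20.016 Y10.062
G1 X14.965 Y18.702
G1 X4.958 Y18.648
G1 X0.000 Y9.954
G1 X5.051 Y1.314
G1 X15.058 Y1.368
G1 X20.016 Y10.062
M2 ; end

The solid is a regular 6-sided prism (a cylinder approximated with 6 flat sides), circumscribed radius ≈ 10 mm, height ≈ 6.03 mm. Slicing at Δz = 1.207 mm — 5 equal slices spanning the solid's height, so layer i sits at z = i·h/5 — gives 5 non-empty perimeters. Each is a 6-segment closed polygon; G0 lifts to the layer z and rapids to the start vertex, then G1 traces the edges.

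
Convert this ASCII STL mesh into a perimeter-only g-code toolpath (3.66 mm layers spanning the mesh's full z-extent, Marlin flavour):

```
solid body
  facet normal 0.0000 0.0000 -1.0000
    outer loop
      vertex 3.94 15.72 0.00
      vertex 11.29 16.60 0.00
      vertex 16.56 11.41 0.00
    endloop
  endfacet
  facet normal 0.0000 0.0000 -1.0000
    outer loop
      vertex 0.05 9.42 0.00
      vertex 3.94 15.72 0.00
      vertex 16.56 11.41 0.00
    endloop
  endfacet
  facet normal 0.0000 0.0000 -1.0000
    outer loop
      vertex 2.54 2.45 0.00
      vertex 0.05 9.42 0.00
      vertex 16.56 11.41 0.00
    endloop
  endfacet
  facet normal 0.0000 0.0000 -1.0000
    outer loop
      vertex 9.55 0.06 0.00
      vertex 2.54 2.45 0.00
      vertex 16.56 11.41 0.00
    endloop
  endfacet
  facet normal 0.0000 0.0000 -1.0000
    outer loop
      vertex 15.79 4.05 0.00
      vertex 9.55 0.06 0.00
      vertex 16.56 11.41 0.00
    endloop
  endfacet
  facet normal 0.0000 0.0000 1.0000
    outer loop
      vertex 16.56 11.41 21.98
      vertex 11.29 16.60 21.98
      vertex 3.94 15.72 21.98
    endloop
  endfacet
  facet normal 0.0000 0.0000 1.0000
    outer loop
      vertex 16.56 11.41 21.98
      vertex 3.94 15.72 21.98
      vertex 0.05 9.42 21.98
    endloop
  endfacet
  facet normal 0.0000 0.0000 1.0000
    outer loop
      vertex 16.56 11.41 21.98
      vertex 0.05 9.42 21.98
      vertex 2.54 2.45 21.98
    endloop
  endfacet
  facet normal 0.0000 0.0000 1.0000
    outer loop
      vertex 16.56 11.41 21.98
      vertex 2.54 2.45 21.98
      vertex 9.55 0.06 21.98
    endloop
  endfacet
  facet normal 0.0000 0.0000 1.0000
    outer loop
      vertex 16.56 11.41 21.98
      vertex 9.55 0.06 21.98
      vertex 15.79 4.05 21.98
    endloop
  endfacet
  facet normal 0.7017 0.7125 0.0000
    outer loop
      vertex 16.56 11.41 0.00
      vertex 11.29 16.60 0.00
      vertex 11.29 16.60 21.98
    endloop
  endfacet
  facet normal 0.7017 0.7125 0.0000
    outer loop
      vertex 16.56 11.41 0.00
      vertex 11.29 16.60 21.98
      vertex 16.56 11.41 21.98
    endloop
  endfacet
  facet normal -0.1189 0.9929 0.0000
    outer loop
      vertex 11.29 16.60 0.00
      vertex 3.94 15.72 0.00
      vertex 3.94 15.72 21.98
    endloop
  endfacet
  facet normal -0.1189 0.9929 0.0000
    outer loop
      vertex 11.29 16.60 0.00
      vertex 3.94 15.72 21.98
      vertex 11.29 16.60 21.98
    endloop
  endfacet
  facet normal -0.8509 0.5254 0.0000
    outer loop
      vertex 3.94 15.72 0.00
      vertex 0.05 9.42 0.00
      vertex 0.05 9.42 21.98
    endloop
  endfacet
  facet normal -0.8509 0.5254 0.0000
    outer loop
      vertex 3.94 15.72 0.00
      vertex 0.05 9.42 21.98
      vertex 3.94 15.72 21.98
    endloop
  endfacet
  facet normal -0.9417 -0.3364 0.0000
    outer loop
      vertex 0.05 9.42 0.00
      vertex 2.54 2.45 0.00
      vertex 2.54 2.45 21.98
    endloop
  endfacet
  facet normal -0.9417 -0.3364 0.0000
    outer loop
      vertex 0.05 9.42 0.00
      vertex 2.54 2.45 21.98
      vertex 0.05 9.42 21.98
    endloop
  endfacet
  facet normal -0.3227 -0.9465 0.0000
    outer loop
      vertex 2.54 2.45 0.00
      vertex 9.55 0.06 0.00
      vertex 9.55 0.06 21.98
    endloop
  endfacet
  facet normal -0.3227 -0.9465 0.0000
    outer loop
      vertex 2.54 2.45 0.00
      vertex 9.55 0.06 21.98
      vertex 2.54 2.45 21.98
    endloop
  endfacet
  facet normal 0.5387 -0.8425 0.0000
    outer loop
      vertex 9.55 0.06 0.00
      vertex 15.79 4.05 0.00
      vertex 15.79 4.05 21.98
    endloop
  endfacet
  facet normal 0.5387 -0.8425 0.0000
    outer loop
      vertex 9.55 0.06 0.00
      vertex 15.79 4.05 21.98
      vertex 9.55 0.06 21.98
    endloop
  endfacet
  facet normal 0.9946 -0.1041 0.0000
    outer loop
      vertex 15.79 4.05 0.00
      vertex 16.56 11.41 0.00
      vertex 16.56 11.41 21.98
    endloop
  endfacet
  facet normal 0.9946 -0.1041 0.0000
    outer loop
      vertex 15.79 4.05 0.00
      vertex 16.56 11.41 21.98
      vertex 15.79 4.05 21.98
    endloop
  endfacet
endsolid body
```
; perimeter-only toolpath
G21 ; units = mm
G90 ; absolute positioning
G28 ; home
; layer 1
G0 Z3.66
G0 X16.56 Y11.41
G1 X11.29 Y16.60
G1 X3.94 Y15.72
G1 X0.05 Y9.42
G1 X2.54 Y2.45
G1 X9.55 Y0.06
G1 X15.79 Y4.05
G1 X16.56 Y11.41
; layer 2
G0 Z7.33
G0 X16.56 Y11.41
G1 X11.29 Y16.60
G1 X3.94 Y15.72
G1 X0.05 Y9.42
G1 X2.54 Y2.45
G1 X9.55 Y0.06
G1 X15.79 Y4.05
G1 X16.56 Y11.41
; layer 3
G0 Z10.99
G0 X16.56 Y11.41
G1 X11.29 Y16.60
G1 X3.94 Y15.72
G1 X0.05 Y9.42
G1 X2.54 Y2.45
G1 X9.55 Y0.06
G1 X15.79 Y4.05
G1 X16.56 Y11.41
; layer 4
G0 Z14.65
G0 X16.56 Y11.41
G1 X11.29 Y16.60
G1 X3.94 Y15.72
G1 X0.05 Y9.42
G1 X2.54 Y2.45
G1 X9.55 Y0.06
G1 X15.79 Y4.05
G1 X16.56 Y11.41
; layer 5
G0 Z18.32
G0 X16.56 Y11.41
G1 X11.29 Y16.60
G1 X3.94 Y15.72
G1 X0.05 Y9.42
G1 X2.54 Y2.45
G1 X9.55 Y0.06
G1 X15.79 Y4.05
G1 X16.56 Y11.41
; layer 6
G0 Z21.98
G0 X16.56 Y11.41
G1 X11.29 Y16.60
G1 X3.94 Y15.72
G1 X0.05 Y9.42
G1 X2.54 Y2.45
G1 X9.55 Y0.06
G1 X15.79 Y4.05
G1 X16.56 Y11.41
M2 ; end

The solid is a regular 7-sided prism (a cylinder approximated with 7 flat sides), circumscribed radius ≈ 8.53 mm, height ≈ 22 mm. Slicing at Δz = 3.66 mm — 6 equal slices spanning the solid's height, so layer i sits at z = i·h/6 — gives 6 non-empty perimeters. Each is a 7-segment closed polygon; G0 lifts to the layer z and rapids to the start vertex, then G1 traces the edges.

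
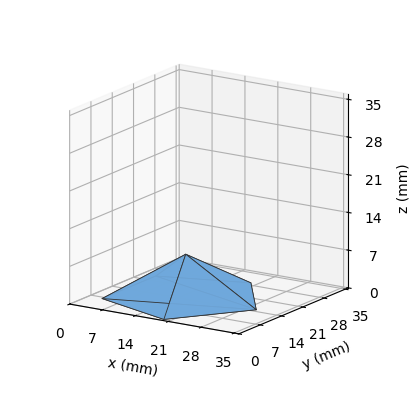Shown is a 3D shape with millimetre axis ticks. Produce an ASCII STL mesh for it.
Reading the render: the shape is a regular 5-sided pyramid, base circumscribed radius ≈ 15 mm, apex at z ≈ 8 mm (dimensions read to the nearest mm from the axis ticks). For the STL, each face is triangulated and given an outward normal.

solid part
  facet normal 0.0000 0.0000 -1.0000
    outer loop
      vertex 2.9 23.8 0.0
      vertex 19.6 29.3 0.0
      vertex 30.0 15.0 0.0
    endloop
  endfacet
  facet normal 0.0000 0.0000 -1.0000
    outer loop
      vertex 2.9 6.2 0.0
      vertex 2.9 23.8 0.0
      vertex 30.0 15.0 0.0
    endloop
  endfacet
  facet normal 0.0000 0.0000 -1.0000
    outer loop
      vertex 19.6 0.7 0.0
      vertex 2.9 6.2 0.0
      vertex 30.0 15.0 0.0
    endloop
  endfacet
  facet normal 0.4452 0.3238 0.8348
    outer loop
      vertex 30.0 15.0 0.0
      vertex 19.6 29.3 0.0
      vertex 15.0 15.0 8.0
    endloop
  endfacet
  facet normal -0.1721 0.5225 0.8351
    outer loop
      vertex 19.6 29.3 0.0
      vertex 2.9 23.8 0.0
      vertex 15.0 15.0 8.0
    endloop
  endfacet
  facet normal -0.5515 0.0000 0.8342
    outer loop
      vertex 2.9 23.8 0.0
      vertex 2.9 6.2 0.0
      vertex 15.0 15.0 8.0
    endloop
  endfacet
  facet normal -0.1721 -0.5225 0.8351
    outer loop
      vertex 2.9 6.2 0.0
      vertex 19.6 0.7 0.0
      vertex 15.0 15.0 8.0
    endloop
  endfacet
  facet normal 0.4452 -0.3238 0.8348
    outer loop
      vertex 19.6 0.7 0.0
      vertex 30.0 15.0 0.0
      vertex 15.0 15.0 8.0
    endloop
  endfacet
endsolid part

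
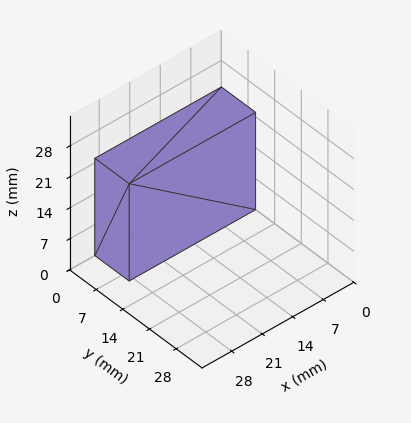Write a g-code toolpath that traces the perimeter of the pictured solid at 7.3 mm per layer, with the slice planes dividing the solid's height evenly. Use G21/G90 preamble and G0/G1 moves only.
Reading the render: the shape is a rectangular box, roughly 29 × 9 mm footprint and 22 mm tall (dimensions read to the nearest mm from the axis ticks). For the g-code, the solid's height is divided into equal slices at the stated Δz and each level perimeter traced with G1 moves after a G0 lift.

; perimeter-only toolpath
G21 ; units = mm
G90 ; absolute positioning
G28 ; home
; layer 1
G0 Z7.3
G0 X0.0 Y0.0
G1 X29.0 Y0.0
G1 X29.0 Y9.0
G1 X0.0 Y9.0
G1 X0.0 Y0.0
; layer 2
G0 Z14.7
G0 X0.0 Y0.0
G1 X29.0 Y0.0
G1 X29.0 Y9.0
G1 X0.0 Y9.0
G1 X0.0 Y0.0
; layer 3
G0 Z22.0
G0 X0.0 Y0.0
G1 X29.0 Y0.0
G1 X29.0 Y9.0
G1 X0.0 Y9.0
G1 X0.0 Y0.0
M2 ; end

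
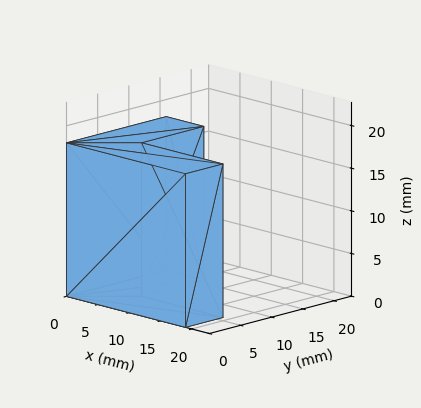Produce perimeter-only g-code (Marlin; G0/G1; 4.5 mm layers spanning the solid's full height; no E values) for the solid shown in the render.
Reading the render: the shape is an L-shaped prism: outer 19 × 16 mm, arm thicknesses ≈ 6 mm (horizontal) and 6 mm (vertical), extruded 18 mm in z (dimensions read to the nearest mm from the axis ticks). For the g-code, the solid's height is divided into equal slices at the stated Δz and each level perimeter traced with G1 moves after a G0 lift.

; perimeter-only toolpath
G21 ; units = mm
G90 ; absolute positioning
G28 ; home
; layer 1
G0 Z4.5
G0 X0.0 Y0.0
G1 X19.0 Y0.0
G1 X19.0 Y6.0
G1 X6.0 Y6.0
G1 X6.0 Y16.0
G1 X0.0 Y16.0
G1 X0.0 Y0.0
; layer 2
G0 Z9.0
G0 X0.0 Y0.0
G1 X19.0 Y0.0
G1 X19.0 Y6.0
G1 X6.0 Y6.0
G1 X6.0 Y16.0
G1 X0.0 Y16.0
G1 X0.0 Y0.0
; layer 3
G0 Z13.5
G0 X0.0 Y0.0
G1 X19.0 Y0.0
G1 X19.0 Y6.0
G1 X6.0 Y6.0
G1 X6.0 Y16.0
G1 X0.0 Y16.0
G1 X0.0 Y0.0
; layer 4
G0 Z18.0
G0 X0.0 Y0.0
G1 X19.0 Y0.0
G1 X19.0 Y6.0
G1 X6.0 Y6.0
G1 X6.0 Y16.0
G1 X0.0 Y16.0
G1 X0.0 Y0.0
M2 ; end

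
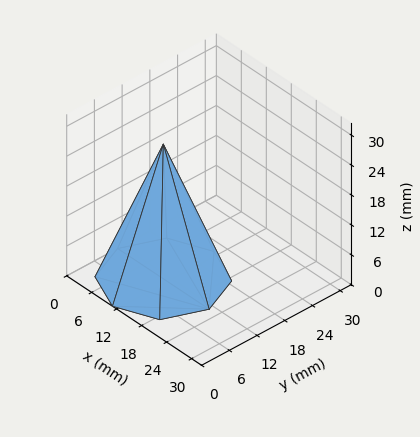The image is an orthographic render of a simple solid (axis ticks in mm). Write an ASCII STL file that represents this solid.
Reading the render: the shape is a regular 8-sided pyramid, base circumscribed radius ≈ 11 mm, apex at z ≈ 27 mm (dimensions read to the nearest mm from the axis ticks). For the STL, each face is triangulated and given an outward normal.

solid part
  facet normal 0.0000 0.0000 -1.0000
    outer loop
      vertex 11.000 22.000 0.000
      vertex 18.778 18.778 0.000
      vertex 22.000 11.000 0.000
    endloop
  endfacet
  facet normal 0.0000 0.0000 -1.0000
    outer loop
      vertex 3.222 18.778 0.000
      vertex 11.000 22.000 0.000
      vertex 22.000 11.000 0.000
    endloop
  endfacet
  facet normal 0.0000 0.0000 -1.0000
    outer loop
      vertex 0.000 11.000 0.000
      vertex 3.222 18.778 0.000
      vertex 22.000 11.000 0.000
    endloop
  endfacet
  facet normal 0.0000 0.0000 -1.0000
    outer loop
      vertex 3.222 3.222 0.000
      vertex 0.000 11.000 0.000
      vertex 22.000 11.000 0.000
    endloop
  endfacet
  facet normal 0.0000 0.0000 -1.0000
    outer loop
      vertex 11.000 0.000 0.000
      vertex 3.222 3.222 0.000
      vertex 22.000 11.000 0.000
    endloop
  endfacet
  facet normal 0.0000 0.0000 -1.0000
    outer loop
      vertex 18.778 3.222 0.000
      vertex 11.000 0.000 0.000
      vertex 22.000 11.000 0.000
    endloop
  endfacet
  facet normal 0.8646 0.3582 0.3523
    outer loop
      vertex 22.000 11.000 0.000
      vertex 18.778 18.778 0.000
      vertex 11.000 11.000 27.000
    endloop
  endfacet
  facet normal 0.3582 0.8646 0.3523
    outer loop
      vertex 18.778 18.778 0.000
      vertex 11.000 22.000 0.000
      vertex 11.000 11.000 27.000
    endloop
  endfacet
  facet normal -0.3582 0.8646 0.3523
    outer loop
      vertex 11.000 22.000 0.000
      vertex 3.222 18.778 0.000
      vertex 11.000 11.000 27.000
    endloop
  endfacet
  facet normal -0.8646 0.3582 0.3523
    outer loop
      vertex 3.222 18.778 0.000
      vertex 0.000 11.000 0.000
      vertex 11.000 11.000 27.000
    endloop
  endfacet
  facet normal -0.8646 -0.3582 0.3523
    outer loop
      vertex 0.000 11.000 0.000
      vertex 3.222 3.222 0.000
      vertex 11.000 11.000 27.000
    endloop
  endfacet
  facet normal -0.3582 -0.8646 0.3523
    outer loop
      vertex 3.222 3.222 0.000
      vertex 11.000 0.000 0.000
      vertex 11.000 11.000 27.000
    endloop
  endfacet
  facet normal 0.3582 -0.8646 0.3523
    outer loop
      vertex 11.000 0.000 0.000
      vertex 18.778 3.222 0.000
      vertex 11.000 11.000 27.000
    endloop
  endfacet
  facet normal 0.8646 -0.3582 0.3523
    outer loop
      vertex 18.778 3.222 0.000
      vertex 22.000 11.000 0.000
      vertex 11.000 11.000 27.000
    endloop
  endfacet
endsolid part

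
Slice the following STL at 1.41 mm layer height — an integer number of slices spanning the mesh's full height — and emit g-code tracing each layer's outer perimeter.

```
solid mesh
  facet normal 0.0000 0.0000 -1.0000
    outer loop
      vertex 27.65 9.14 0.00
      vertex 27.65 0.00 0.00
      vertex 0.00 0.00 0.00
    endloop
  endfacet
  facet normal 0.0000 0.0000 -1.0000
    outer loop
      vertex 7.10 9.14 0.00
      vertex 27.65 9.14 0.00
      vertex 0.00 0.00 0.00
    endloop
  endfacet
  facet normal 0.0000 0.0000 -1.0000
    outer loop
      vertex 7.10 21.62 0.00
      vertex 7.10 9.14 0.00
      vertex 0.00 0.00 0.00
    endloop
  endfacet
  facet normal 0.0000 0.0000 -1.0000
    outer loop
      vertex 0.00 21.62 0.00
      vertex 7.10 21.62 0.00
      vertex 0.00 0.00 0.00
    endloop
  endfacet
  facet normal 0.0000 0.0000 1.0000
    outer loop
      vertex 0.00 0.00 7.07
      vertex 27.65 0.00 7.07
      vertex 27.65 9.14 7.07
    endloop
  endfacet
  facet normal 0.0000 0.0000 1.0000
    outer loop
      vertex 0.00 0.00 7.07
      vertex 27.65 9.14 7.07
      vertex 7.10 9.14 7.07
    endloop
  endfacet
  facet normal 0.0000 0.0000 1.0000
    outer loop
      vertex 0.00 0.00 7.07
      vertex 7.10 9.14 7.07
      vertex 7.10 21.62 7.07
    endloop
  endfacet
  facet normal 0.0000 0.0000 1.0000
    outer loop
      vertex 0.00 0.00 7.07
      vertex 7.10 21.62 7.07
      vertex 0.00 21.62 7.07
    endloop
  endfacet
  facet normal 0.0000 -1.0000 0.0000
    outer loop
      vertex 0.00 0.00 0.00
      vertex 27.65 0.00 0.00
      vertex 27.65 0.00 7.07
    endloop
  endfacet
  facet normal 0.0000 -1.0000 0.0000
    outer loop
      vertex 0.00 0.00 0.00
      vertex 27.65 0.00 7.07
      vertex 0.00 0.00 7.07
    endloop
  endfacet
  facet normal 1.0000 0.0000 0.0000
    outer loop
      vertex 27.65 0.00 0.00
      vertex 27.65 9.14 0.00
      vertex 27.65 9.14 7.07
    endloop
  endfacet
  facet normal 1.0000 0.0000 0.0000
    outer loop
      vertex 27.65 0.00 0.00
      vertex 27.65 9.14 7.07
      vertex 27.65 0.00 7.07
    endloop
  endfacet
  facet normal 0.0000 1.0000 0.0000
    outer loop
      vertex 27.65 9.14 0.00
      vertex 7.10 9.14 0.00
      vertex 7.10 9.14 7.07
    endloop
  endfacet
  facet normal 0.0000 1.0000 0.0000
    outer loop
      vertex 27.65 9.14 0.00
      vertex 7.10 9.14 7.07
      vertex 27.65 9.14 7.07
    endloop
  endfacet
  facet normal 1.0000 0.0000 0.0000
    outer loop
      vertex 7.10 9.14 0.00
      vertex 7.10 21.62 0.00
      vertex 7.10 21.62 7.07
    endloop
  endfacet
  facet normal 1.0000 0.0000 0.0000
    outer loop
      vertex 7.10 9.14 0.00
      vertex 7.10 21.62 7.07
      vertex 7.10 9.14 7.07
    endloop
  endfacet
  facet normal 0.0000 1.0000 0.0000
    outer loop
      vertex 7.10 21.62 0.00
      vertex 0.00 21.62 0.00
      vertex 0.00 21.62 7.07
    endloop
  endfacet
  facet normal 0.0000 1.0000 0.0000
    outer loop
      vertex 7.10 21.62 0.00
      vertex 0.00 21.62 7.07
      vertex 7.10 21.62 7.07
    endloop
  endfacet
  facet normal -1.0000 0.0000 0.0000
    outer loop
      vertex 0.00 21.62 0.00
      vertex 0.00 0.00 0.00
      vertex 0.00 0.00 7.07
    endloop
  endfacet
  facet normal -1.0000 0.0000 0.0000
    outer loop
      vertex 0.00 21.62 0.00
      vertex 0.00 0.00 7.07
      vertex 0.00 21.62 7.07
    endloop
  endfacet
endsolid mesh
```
; perimeter-only toolpath
G21 ; units = mm
G90 ; absolute positioning
G28 ; home
; layer 1
G0 Z1.41
G0 X0.00 Y0.00
G1 X27.65 Y0.00
G1 X27.65 Y9.14
G1 X7.10 Y9.14
G1 X7.10 Y21.62
G1 X0.00 Y21.62
G1 X0.00 Y0.00
; layer 2
G0 Z2.83
G0 X0.00 Y0.00
G1 X27.65 Y0.00
G1 X27.65 Y9.14
G1 X7.10 Y9.14
G1 X7.10 Y21.62
G1 X0.00 Y21.62
G1 X0.00 Y0.00
; layer 3
G0 Z4.24
G0 X0.00 Y0.00
G1 X27.65 Y0.00
G1 X27.65 Y9.14
G1 X7.10 Y9.14
G1 X7.10 Y21.62
G1 X0.00 Y21.62
G1 X0.00 Y0.00
; layer 4
G0 Z5.66
G0 X0.00 Y0.00
G1 X27.65 Y0.00
G1 X27.65 Y9.14
G1 X7.10 Y9.14
G1 X7.10 Y21.62
G1 X0.00 Y21.62
G1 X0.00 Y0.00
; layer 5
G0 Z7.07
G0 X0.00 Y0.00
G1 X27.65 Y0.00
G1 X27.65 Y9.14
G1 X7.10 Y9.14
G1 X7.10 Y21.62
G1 X0.00 Y21.62
G1 X0.00 Y0.00
M2 ; end

The solid is an L-shaped prism: outer 27.6 × 21.6 mm, arm thicknesses ≈ 9.14 mm (horizontal) and 7.1 mm (vertical), extruded 7.07 mm in z. Slicing at Δz = 1.41 mm — 5 equal slices spanning the solid's height, so layer i sits at z = i·h/5 — gives 5 non-empty perimeters. Each is a 6-segment closed polygon; G0 lifts to the layer z and rapids to the start vertex, then G1 traces the edges.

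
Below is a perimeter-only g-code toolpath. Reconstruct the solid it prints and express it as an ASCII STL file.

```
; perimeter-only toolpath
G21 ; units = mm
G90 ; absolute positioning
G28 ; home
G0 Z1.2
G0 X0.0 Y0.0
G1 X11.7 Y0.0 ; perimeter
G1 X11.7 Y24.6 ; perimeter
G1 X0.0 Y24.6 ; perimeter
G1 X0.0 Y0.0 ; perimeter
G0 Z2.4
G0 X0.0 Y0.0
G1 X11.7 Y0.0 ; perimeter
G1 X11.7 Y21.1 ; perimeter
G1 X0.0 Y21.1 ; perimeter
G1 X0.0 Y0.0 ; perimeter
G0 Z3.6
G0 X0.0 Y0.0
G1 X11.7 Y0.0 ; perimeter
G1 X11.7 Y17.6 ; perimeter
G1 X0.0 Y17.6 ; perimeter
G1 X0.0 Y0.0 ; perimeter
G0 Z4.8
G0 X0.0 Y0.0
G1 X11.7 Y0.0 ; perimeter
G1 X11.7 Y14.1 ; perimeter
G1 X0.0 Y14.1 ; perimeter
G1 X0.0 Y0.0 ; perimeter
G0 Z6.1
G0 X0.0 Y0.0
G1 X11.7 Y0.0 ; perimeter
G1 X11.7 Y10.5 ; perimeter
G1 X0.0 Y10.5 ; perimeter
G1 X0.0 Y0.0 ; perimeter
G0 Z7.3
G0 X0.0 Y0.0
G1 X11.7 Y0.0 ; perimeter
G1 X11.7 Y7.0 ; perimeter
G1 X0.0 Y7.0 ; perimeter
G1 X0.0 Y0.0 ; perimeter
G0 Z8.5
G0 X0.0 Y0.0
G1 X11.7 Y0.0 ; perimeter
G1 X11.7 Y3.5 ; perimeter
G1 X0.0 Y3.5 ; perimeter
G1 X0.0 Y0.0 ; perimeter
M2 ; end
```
solid part
  facet normal 0.0000 0.0000 -1.0000
    outer loop
      vertex 11.7 28.1 0.0
      vertex 11.7 0.0 0.0
      vertex 0.0 0.0 0.0
    endloop
  endfacet
  facet normal 0.0000 0.0000 -1.0000
    outer loop
      vertex 0.0 28.1 0.0
      vertex 11.7 28.1 0.0
      vertex 0.0 0.0 0.0
    endloop
  endfacet
  facet normal 0.0000 -1.0000 0.0000
    outer loop
      vertex 0.0 0.0 0.0
      vertex 11.7 0.0 0.0
      vertex 11.7 0.0 9.7
    endloop
  endfacet
  facet normal 0.0000 -1.0000 0.0000
    outer loop
      vertex 0.0 0.0 0.0
      vertex 11.7 0.0 9.7
      vertex 0.0 0.0 9.7
    endloop
  endfacet
  facet normal 0.0000 0.3263 0.9453
    outer loop
      vertex 0.0 0.0 9.7
      vertex 11.7 0.0 9.7
      vertex 11.7 28.1 0.0
    endloop
  endfacet
  facet normal 0.0000 0.3263 0.9453
    outer loop
      vertex 0.0 0.0 9.7
      vertex 11.7 28.1 0.0
      vertex 0.0 28.1 0.0
    endloop
  endfacet
  facet normal -1.0000 0.0000 0.0000
    outer loop
      vertex 0.0 0.0 9.7
      vertex 0.0 28.1 0.0
      vertex 0.0 0.0 0.0
    endloop
  endfacet
  facet normal 1.0000 0.0000 0.0000
    outer loop
      vertex 11.7 0.0 0.0
      vertex 11.7 28.1 0.0
      vertex 11.7 0.0 9.7
    endloop
  endfacet
endsolid part

The G0 Z moves step by Δz≈1.2 mm. The G1 loops shrink linearly with z, so the solid tapers from its base footprint up to z≈9.7. Closing with a flat bottom cap and the tapered top and triangulating gives 8 facets — a wedge (ramp): 11.7 × 28.1 mm base, rising to 9.7 mm along the y=0 edge and sloping linearly to z=0 at y=28.1.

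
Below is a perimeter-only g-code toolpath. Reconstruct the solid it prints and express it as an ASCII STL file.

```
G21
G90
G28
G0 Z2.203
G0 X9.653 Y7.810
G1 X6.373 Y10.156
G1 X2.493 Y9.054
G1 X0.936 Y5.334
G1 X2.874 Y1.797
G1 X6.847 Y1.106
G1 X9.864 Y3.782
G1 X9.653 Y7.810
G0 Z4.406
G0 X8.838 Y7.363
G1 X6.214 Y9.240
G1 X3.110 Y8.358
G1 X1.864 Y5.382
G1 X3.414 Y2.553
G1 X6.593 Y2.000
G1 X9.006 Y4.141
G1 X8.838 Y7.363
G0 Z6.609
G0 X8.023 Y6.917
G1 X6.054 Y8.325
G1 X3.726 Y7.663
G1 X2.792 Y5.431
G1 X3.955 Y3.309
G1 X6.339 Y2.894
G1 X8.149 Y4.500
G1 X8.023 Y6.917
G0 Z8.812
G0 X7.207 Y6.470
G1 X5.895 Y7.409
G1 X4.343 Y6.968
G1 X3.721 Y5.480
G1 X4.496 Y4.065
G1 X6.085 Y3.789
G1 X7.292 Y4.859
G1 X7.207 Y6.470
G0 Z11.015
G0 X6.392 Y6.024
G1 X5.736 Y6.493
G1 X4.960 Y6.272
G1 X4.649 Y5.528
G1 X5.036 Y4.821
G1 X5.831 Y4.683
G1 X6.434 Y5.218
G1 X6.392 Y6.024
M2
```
solid part
  facet normal 0.0000 0.0000 -1.0000
    outer loop
      vertex 1.876 9.749 0.000
      vertex 6.532 11.072 0.000
      vertex 10.468 8.256 0.000
    endloop
  endfacet
  facet normal 0.0000 0.0000 -1.0000
    outer loop
      vertex 0.008 5.285 0.000
      vertex 1.876 9.749 0.000
      vertex 10.468 8.256 0.000
    endloop
  endfacet
  facet normal 0.0000 0.0000 -1.0000
    outer loop
      vertex 2.333 1.041 0.000
      vertex 0.008 5.285 0.000
      vertex 10.468 8.256 0.000
    endloop
  endfacet
  facet normal 0.0000 0.0000 -1.0000
    outer loop
      vertex 7.101 0.212 0.000
      vertex 2.333 1.041 0.000
      vertex 10.468 8.256 0.000
    endloop
  endfacet
  facet normal 0.0000 0.0000 -1.0000
    outer loop
      vertex 10.721 3.423 0.000
      vertex 7.101 0.212 0.000
      vertex 10.468 8.256 0.000
    endloop
  endfacet
  facet normal 0.5439 0.7602 0.3553
    outer loop
      vertex 10.468 8.256 0.000
      vertex 6.532 11.072 0.000
      vertex 5.577 5.577 13.218
    endloop
  endfacet
  facet normal -0.2555 0.8991 0.3553
    outer loop
      vertex 6.532 11.072 0.000
      vertex 1.876 9.749 0.000
      vertex 5.577 5.577 13.218
    endloop
  endfacet
  facet normal -0.8623 0.3608 0.3553
    outer loop
      vertex 1.876 9.749 0.000
      vertex 0.008 5.285 0.000
      vertex 5.577 5.577 13.218
    endloop
  endfacet
  facet normal -0.8198 -0.4491 0.3553
    outer loop
      vertex 0.008 5.285 0.000
      vertex 2.333 1.041 0.000
      vertex 5.577 5.577 13.218
    endloop
  endfacet
  facet normal -0.1601 -0.9209 0.3553
    outer loop
      vertex 2.333 1.041 0.000
      vertex 7.101 0.212 0.000
      vertex 5.577 5.577 13.218
    endloop
  endfacet
  facet normal 0.6203 -0.6993 0.3553
    outer loop
      vertex 7.101 0.212 0.000
      vertex 10.721 3.423 0.000
      vertex 5.577 5.577 13.218
    endloop
  endfacet
  facet normal 0.9335 0.0489 0.3553
    outer loop
      vertex 10.721 3.423 0.000
      vertex 10.468 8.256 0.000
      vertex 5.577 5.577 13.218
    endloop
  endfacet
endsolid part

The G0 Z moves step by Δz≈2.203 mm. The G1 loops shrink linearly with z, so the solid tapers from its base footprint up to z≈13.2. Closing with a flat bottom cap and the tapered top and triangulating gives 12 facets — a regular 7-sided pyramid, base circumscribed radius ≈ 5.58 mm, apex at z ≈ 13.2 mm.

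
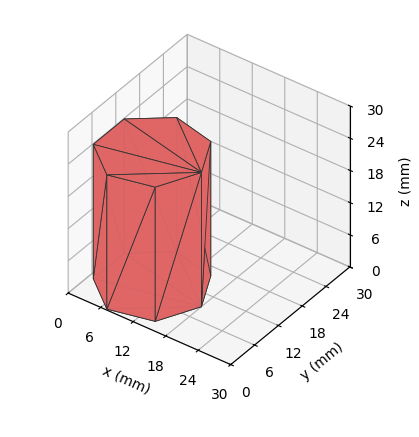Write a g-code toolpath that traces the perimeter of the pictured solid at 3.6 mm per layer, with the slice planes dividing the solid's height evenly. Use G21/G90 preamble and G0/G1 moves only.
Reading the render: the shape is a regular 7-sided prism (a cylinder approximated with 7 flat sides), circumscribed radius ≈ 9 mm, height ≈ 25 mm (dimensions read to the nearest mm from the axis ticks). For the g-code, the solid's height is divided into equal slices at the stated Δz and each level perimeter traced with G1 moves after a G0 lift.

; perimeter-only toolpath
G21 ; units = mm
G90 ; absolute positioning
G28 ; home
; layer 1
G0 Z3.6
G0 X18.0 Y9.0
G1 X14.6 Y16.0
G1 X7.0 Y17.8
G1 X0.9 Y12.9
G1 X0.9 Y5.1
G1 X7.0 Y0.2
G1 X14.6 Y2.0
G1 X18.0 Y9.0
; layer 2
G0 Z7.1
G0 X18.0 Y9.0
G1 X14.6 Y16.0
G1 X7.0 Y17.8
G1 X0.9 Y12.9
G1 X0.9 Y5.1
G1 X7.0 Y0.2
G1 X14.6 Y2.0
G1 X18.0 Y9.0
; layer 3
G0 Z10.7
G0 X18.0 Y9.0
G1 X14.6 Y16.0
G1 X7.0 Y17.8
G1 X0.9 Y12.9
G1 X0.9 Y5.1
G1 X7.0 Y0.2
G1 X14.6 Y2.0
G1 X18.0 Y9.0
; layer 4
G0 Z14.3
G0 X18.0 Y9.0
G1 X14.6 Y16.0
G1 X7.0 Y17.8
G1 X0.9 Y12.9
G1 X0.9 Y5.1
G1 X7.0 Y0.2
G1 X14.6 Y2.0
G1 X18.0 Y9.0
; layer 5
G0 Z17.9
G0 X18.0 Y9.0
G1 X14.6 Y16.0
G1 X7.0 Y17.8
G1 X0.9 Y12.9
G1 X0.9 Y5.1
G1 X7.0 Y0.2
G1 X14.6 Y2.0
G1 X18.0 Y9.0
; layer 6
G0 Z21.4
G0 X18.0 Y9.0
G1 X14.6 Y16.0
G1 X7.0 Y17.8
G1 X0.9 Y12.9
G1 X0.9 Y5.1
G1 X7.0 Y0.2
G1 X14.6 Y2.0
G1 X18.0 Y9.0
; layer 7
G0 Z25.0
G0 X18.0 Y9.0
G1 X14.6 Y16.0
G1 X7.0 Y17.8
G1 X0.9 Y12.9
G1 X0.9 Y5.1
G1 X7.0 Y0.2
G1 X14.6 Y2.0
G1 X18.0 Y9.0
M2 ; end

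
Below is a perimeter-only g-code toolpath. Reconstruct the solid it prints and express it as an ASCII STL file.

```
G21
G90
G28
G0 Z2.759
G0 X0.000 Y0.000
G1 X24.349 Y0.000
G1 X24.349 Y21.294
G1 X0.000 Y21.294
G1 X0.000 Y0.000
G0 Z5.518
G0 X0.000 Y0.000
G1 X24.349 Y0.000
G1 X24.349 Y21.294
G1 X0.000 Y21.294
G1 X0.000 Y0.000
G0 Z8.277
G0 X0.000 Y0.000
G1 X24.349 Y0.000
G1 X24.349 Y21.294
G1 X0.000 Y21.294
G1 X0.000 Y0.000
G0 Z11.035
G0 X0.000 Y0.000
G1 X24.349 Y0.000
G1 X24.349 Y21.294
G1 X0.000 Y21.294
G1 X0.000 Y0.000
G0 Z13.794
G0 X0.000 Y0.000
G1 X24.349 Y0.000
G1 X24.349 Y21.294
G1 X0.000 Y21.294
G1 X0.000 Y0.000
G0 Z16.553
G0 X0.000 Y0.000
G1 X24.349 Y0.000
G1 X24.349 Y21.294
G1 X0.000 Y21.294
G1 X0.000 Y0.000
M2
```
solid part
  facet normal 0.0000 0.0000 -1.0000
    outer loop
      vertex 24.349 21.294 0.000
      vertex 24.349 0.000 0.000
      vertex 0.000 0.000 0.000
    endloop
  endfacet
  facet normal 0.0000 0.0000 -1.0000
    outer loop
      vertex 0.000 21.294 0.000
      vertex 24.349 21.294 0.000
      vertex 0.000 0.000 0.000
    endloop
  endfacet
  facet normal 0.0000 0.0000 1.0000
    outer loop
      vertex 0.000 0.000 16.553
      vertex 24.349 0.000 16.553
      vertex 24.349 21.294 16.553
    endloop
  endfacet
  facet normal 0.0000 0.0000 1.0000
    outer loop
      vertex 0.000 0.000 16.553
      vertex 24.349 21.294 16.553
      vertex 0.000 21.294 16.553
    endloop
  endfacet
  facet normal 0.0000 -1.0000 0.0000
    outer loop
      vertex 0.000 0.000 0.000
      vertex 24.349 0.000 0.000
      vertex 24.349 0.000 16.553
    endloop
  endfacet
  facet normal 0.0000 -1.0000 0.0000
    outer loop
      vertex 0.000 0.000 0.000
      vertex 24.349 0.000 16.553
      vertex 0.000 0.000 16.553
    endloop
  endfacet
  facet normal 0.0000 1.0000 0.0000
    outer loop
      vertex 24.349 21.294 16.553
      vertex 24.349 21.294 0.000
      vertex 0.000 21.294 0.000
    endloop
  endfacet
  facet normal 0.0000 1.0000 0.0000
    outer loop
      vertex 0.000 21.294 16.553
      vertex 24.349 21.294 16.553
      vertex 0.000 21.294 0.000
    endloop
  endfacet
  facet normal -1.0000 0.0000 0.0000
    outer loop
      vertex 0.000 21.294 16.553
      vertex 0.000 21.294 0.000
      vertex 0.000 0.000 0.000
    endloop
  endfacet
  facet normal -1.0000 0.0000 0.0000
    outer loop
      vertex 0.000 0.000 16.553
      vertex 0.000 21.294 16.553
      vertex 0.000 0.000 0.000
    endloop
  endfacet
  facet normal 1.0000 0.0000 0.0000
    outer loop
      vertex 24.349 0.000 0.000
      vertex 24.349 21.294 0.000
      vertex 24.349 21.294 16.553
    endloop
  endfacet
  facet normal 1.0000 0.0000 0.0000
    outer loop
      vertex 24.349 0.000 0.000
      vertex 24.349 21.294 16.553
      vertex 24.349 0.000 16.553
    endloop
  endfacet
endsolid part

The G0 Z moves step by Δz≈2.759 mm. Every layer's G1 loop is the same polygon, so the solid is a straight extrusion of it from z=0 to z≈16.6. Closing with flat bottom and top caps and triangulating gives 12 facets — a rectangular box, roughly 24.3 × 21.3 mm footprint and 16.6 mm tall.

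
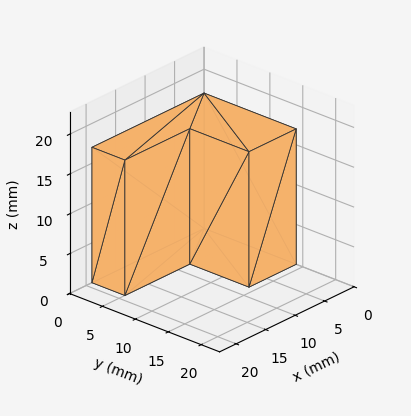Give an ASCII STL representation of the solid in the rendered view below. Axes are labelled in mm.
Reading the render: the shape is an L-shaped prism: outer 19 × 14 mm, arm thicknesses ≈ 5 mm (horizontal) and 8 mm (vertical), extruded 17 mm in z (dimensions read to the nearest mm from the axis ticks). For the STL, each face is triangulated and given an outward normal.

solid part
  facet normal 0.0000 0.0000 -1.0000
    outer loop
      vertex 19.0 5.0 0.0
      vertex 19.0 0.0 0.0
      vertex 0.0 0.0 0.0
    endloop
  endfacet
  facet normal 0.0000 0.0000 -1.0000
    outer loop
      vertex 8.0 5.0 0.0
      vertex 19.0 5.0 0.0
      vertex 0.0 0.0 0.0
    endloop
  endfacet
  facet normal 0.0000 0.0000 -1.0000
    outer loop
      vertex 8.0 14.0 0.0
      vertex 8.0 5.0 0.0
      vertex 0.0 0.0 0.0
    endloop
  endfacet
  facet normal 0.0000 0.0000 -1.0000
    outer loop
      vertex 0.0 14.0 0.0
      vertex 8.0 14.0 0.0
      vertex 0.0 0.0 0.0
    endloop
  endfacet
  facet normal 0.0000 0.0000 1.0000
    outer loop
      vertex 0.0 0.0 17.0
      vertex 19.0 0.0 17.0
      vertex 19.0 5.0 17.0
    endloop
  endfacet
  facet normal 0.0000 0.0000 1.0000
    outer loop
      vertex 0.0 0.0 17.0
      vertex 19.0 5.0 17.0
      vertex 8.0 5.0 17.0
    endloop
  endfacet
  facet normal 0.0000 0.0000 1.0000
    outer loop
      vertex 0.0 0.0 17.0
      vertex 8.0 5.0 17.0
      vertex 8.0 14.0 17.0
    endloop
  endfacet
  facet normal 0.0000 0.0000 1.0000
    outer loop
      vertex 0.0 0.0 17.0
      vertex 8.0 14.0 17.0
      vertex 0.0 14.0 17.0
    endloop
  endfacet
  facet normal 0.0000 -1.0000 0.0000
    outer loop
      vertex 0.0 0.0 0.0
      vertex 19.0 0.0 0.0
      vertex 19.0 0.0 17.0
    endloop
  endfacet
  facet normal 0.0000 -1.0000 0.0000
    outer loop
      vertex 0.0 0.0 0.0
      vertex 19.0 0.0 17.0
      vertex 0.0 0.0 17.0
    endloop
  endfacet
  facet normal 1.0000 0.0000 0.0000
    outer loop
      vertex 19.0 0.0 0.0
      vertex 19.0 5.0 0.0
      vertex 19.0 5.0 17.0
    endloop
  endfacet
  facet normal 1.0000 0.0000 0.0000
    outer loop
      vertex 19.0 0.0 0.0
      vertex 19.0 5.0 17.0
      vertex 19.0 0.0 17.0
    endloop
  endfacet
  facet normal 0.0000 1.0000 0.0000
    outer loop
      vertex 19.0 5.0 0.0
      vertex 8.0 5.0 0.0
      vertex 8.0 5.0 17.0
    endloop
  endfacet
  facet normal 0.0000 1.0000 0.0000
    outer loop
      vertex 19.0 5.0 0.0
      vertex 8.0 5.0 17.0
      vertex 19.0 5.0 17.0
    endloop
  endfacet
  facet normal 1.0000 0.0000 0.0000
    outer loop
      vertex 8.0 5.0 0.0
      vertex 8.0 14.0 0.0
      vertex 8.0 14.0 17.0
    endloop
  endfacet
  facet normal 1.0000 0.0000 0.0000
    outer loop
      vertex 8.0 5.0 0.0
      vertex 8.0 14.0 17.0
      vertex 8.0 5.0 17.0
    endloop
  endfacet
  facet normal 0.0000 1.0000 0.0000
    outer loop
      vertex 8.0 14.0 0.0
      vertex 0.0 14.0 0.0
      vertex 0.0 14.0 17.0
    endloop
  endfacet
  facet normal 0.0000 1.0000 0.0000
    outer loop
      vertex 8.0 14.0 0.0
      vertex 0.0 14.0 17.0
      vertex 8.0 14.0 17.0
    endloop
  endfacet
  facet normal -1.0000 0.0000 0.0000
    outer loop
      vertex 0.0 14.0 0.0
      vertex 0.0 0.0 0.0
      vertex 0.0 0.0 17.0
    endloop
  endfacet
  facet normal -1.0000 0.0000 0.0000
    outer loop
      vertex 0.0 14.0 0.0
      vertex 0.0 0.0 17.0
      vertex 0.0 14.0 17.0
    endloop
  endfacet
endsolid part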